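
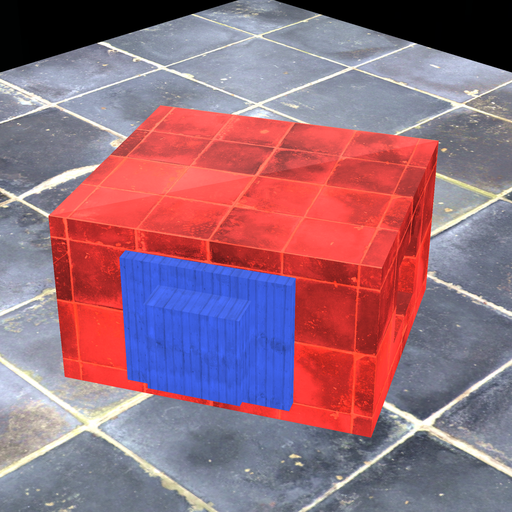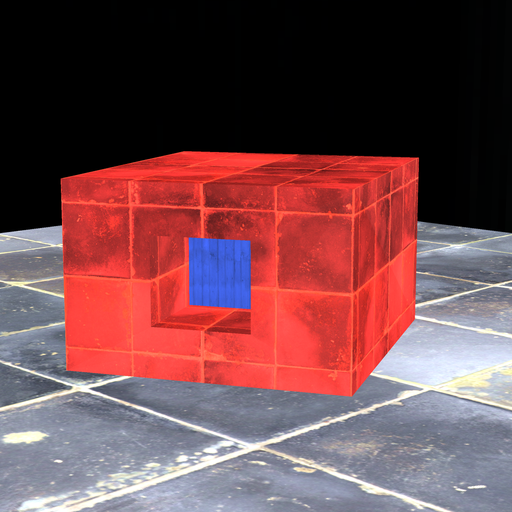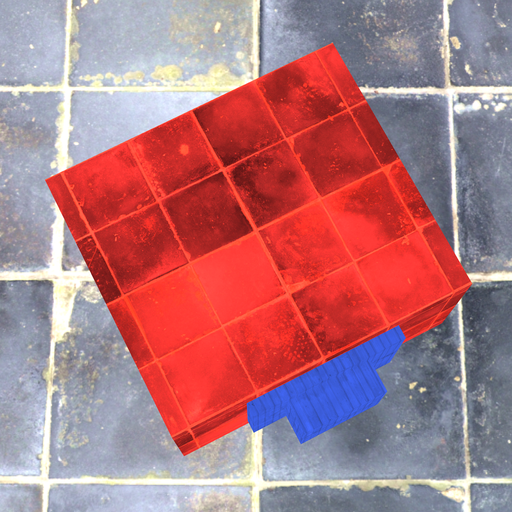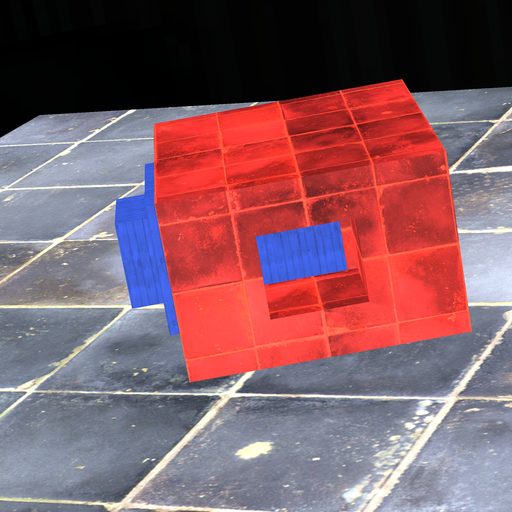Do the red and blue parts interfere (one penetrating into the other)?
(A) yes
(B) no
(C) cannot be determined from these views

(A) yes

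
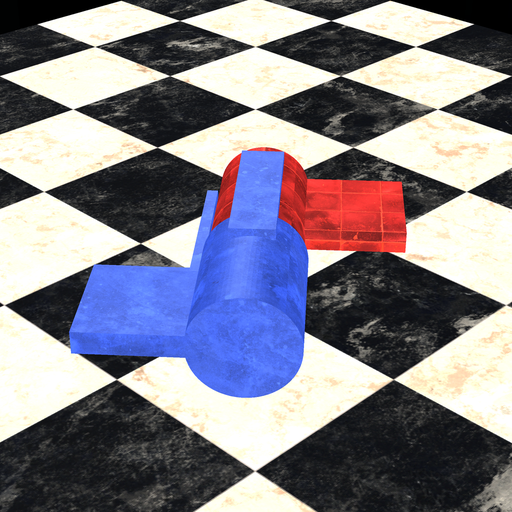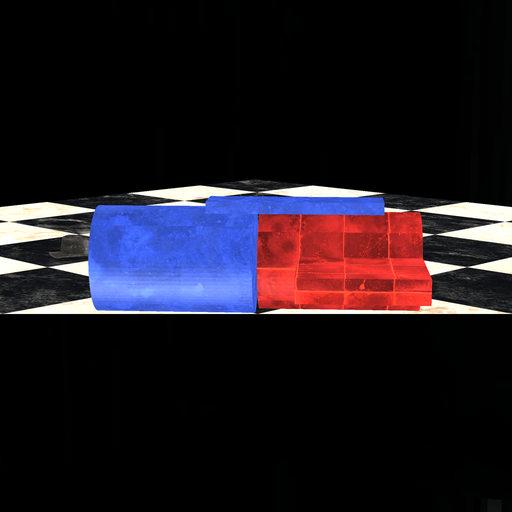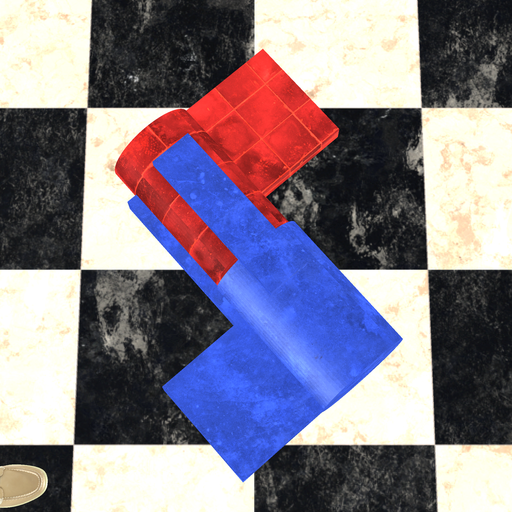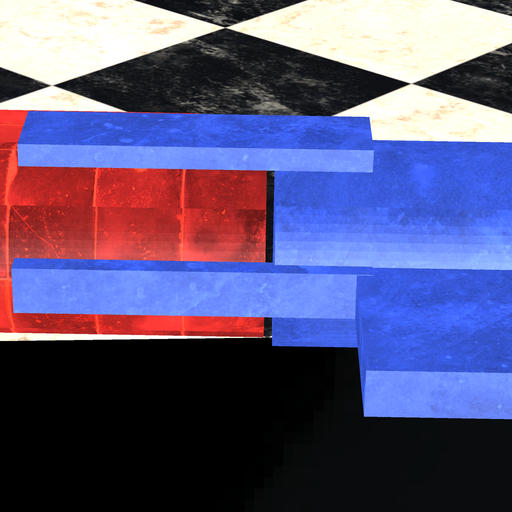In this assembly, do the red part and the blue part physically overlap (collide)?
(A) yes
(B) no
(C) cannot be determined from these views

(B) no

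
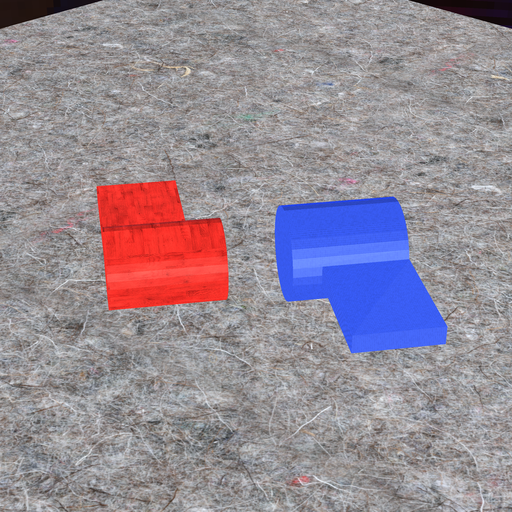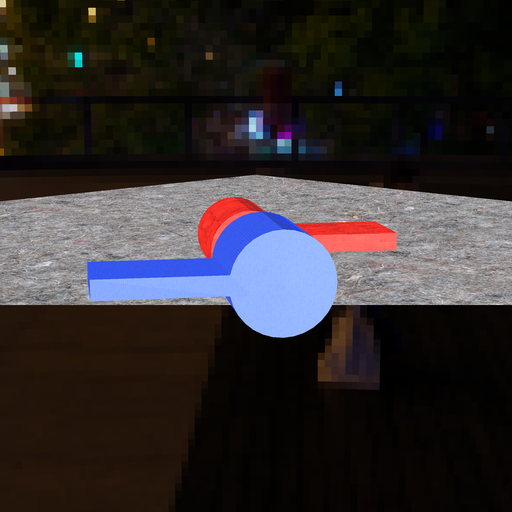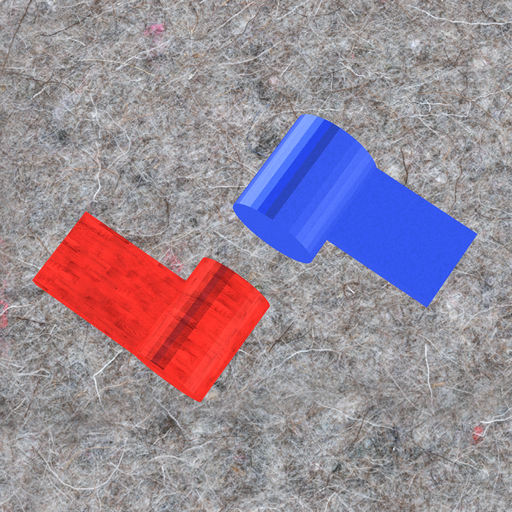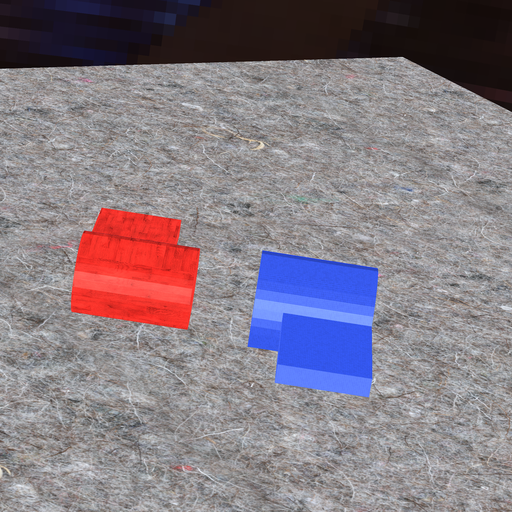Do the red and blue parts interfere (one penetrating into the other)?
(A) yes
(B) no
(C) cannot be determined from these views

(B) no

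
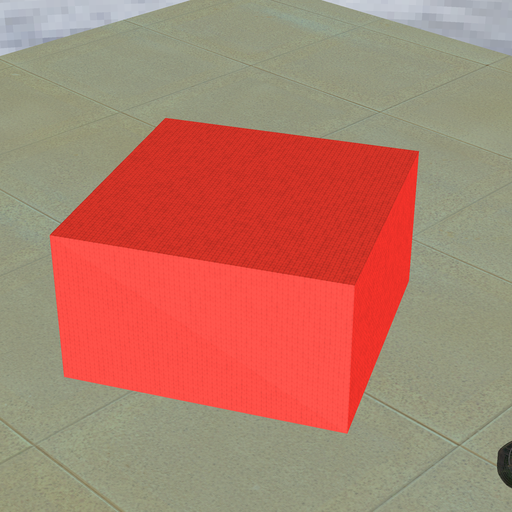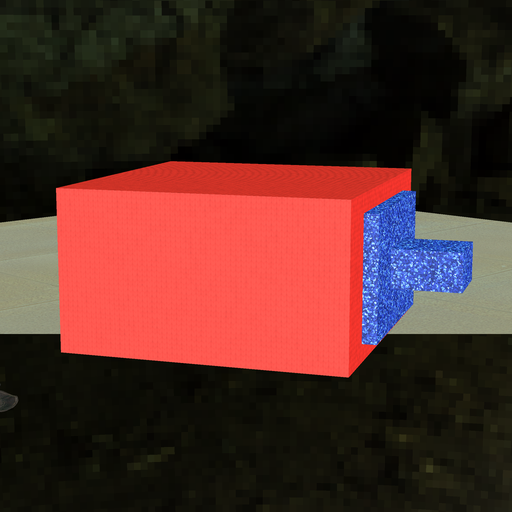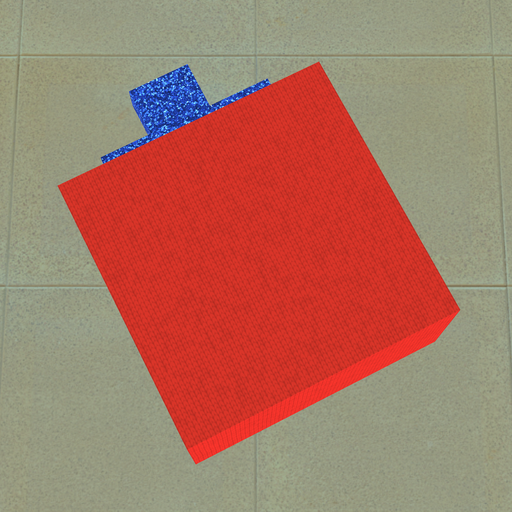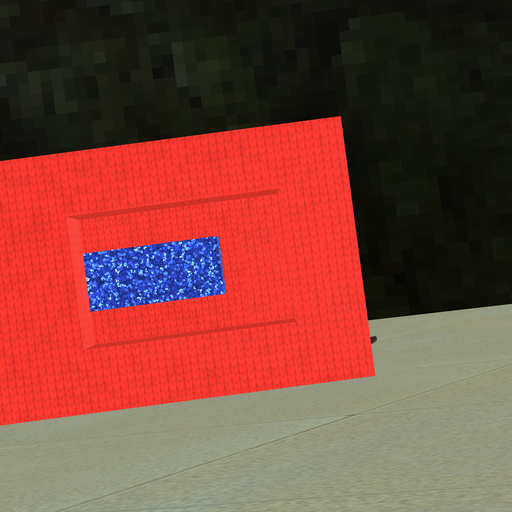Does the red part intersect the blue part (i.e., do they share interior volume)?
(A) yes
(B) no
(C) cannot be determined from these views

(B) no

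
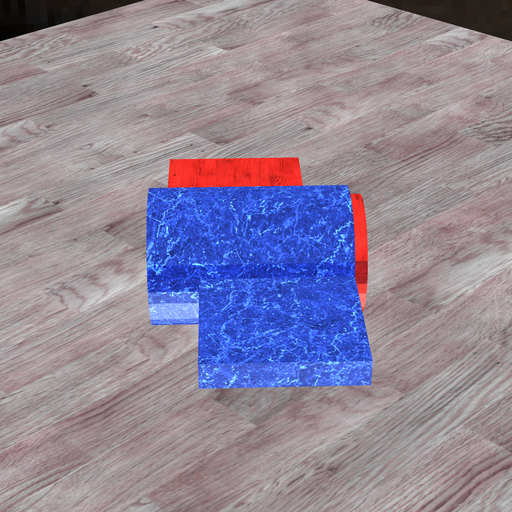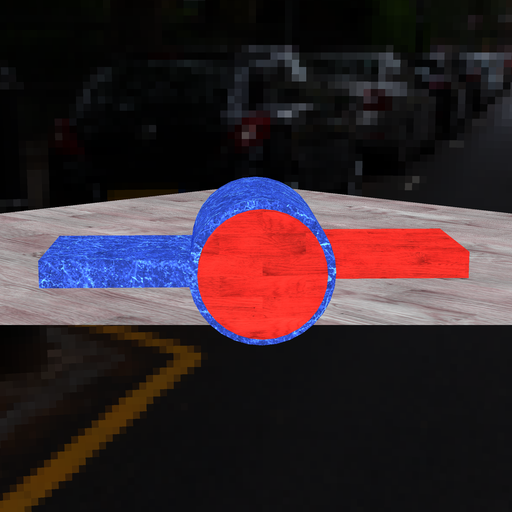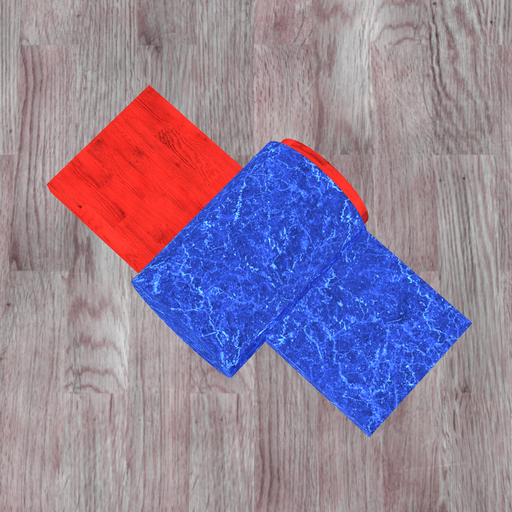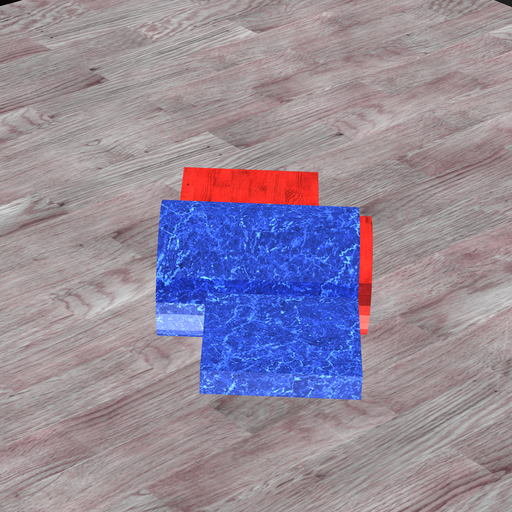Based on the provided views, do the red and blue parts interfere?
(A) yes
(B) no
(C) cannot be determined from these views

(A) yes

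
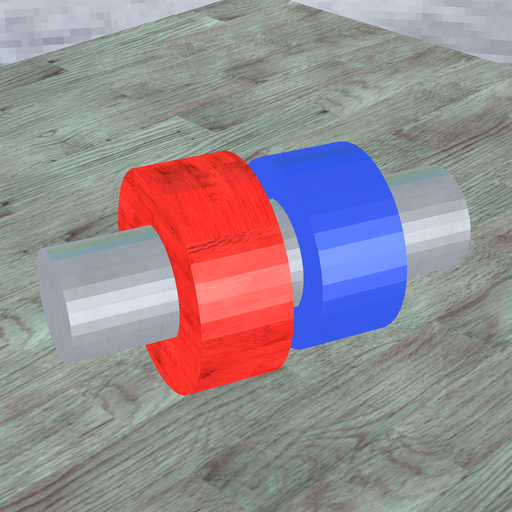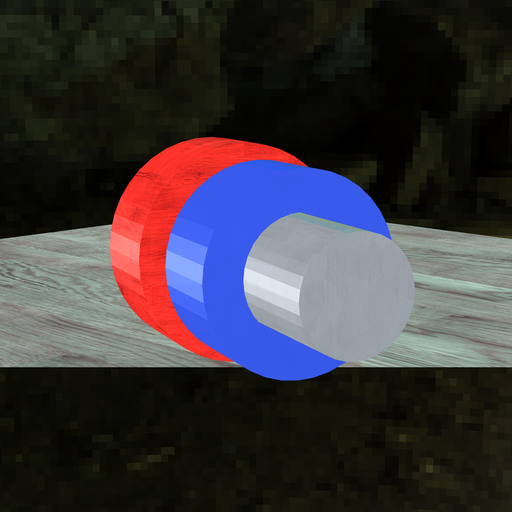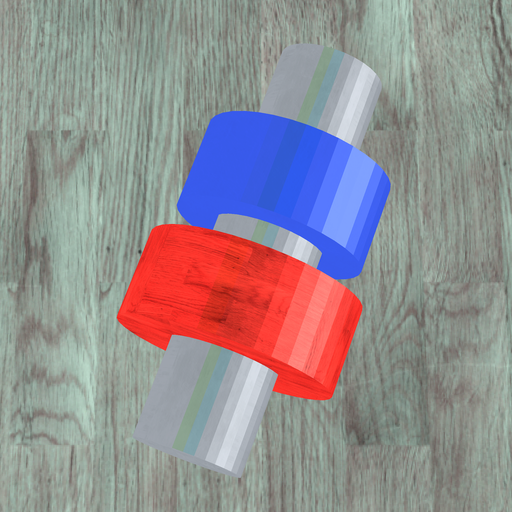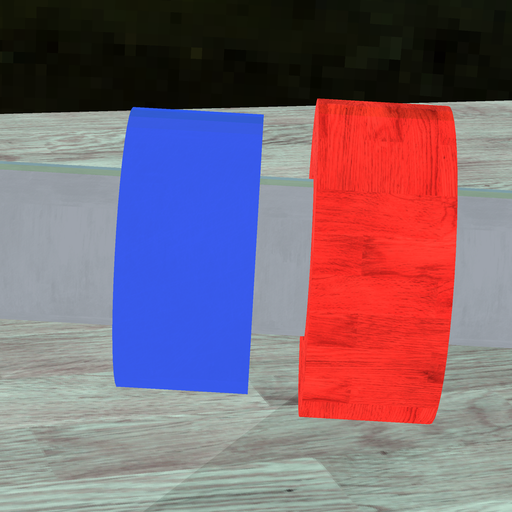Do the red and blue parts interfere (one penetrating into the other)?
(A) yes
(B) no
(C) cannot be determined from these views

(B) no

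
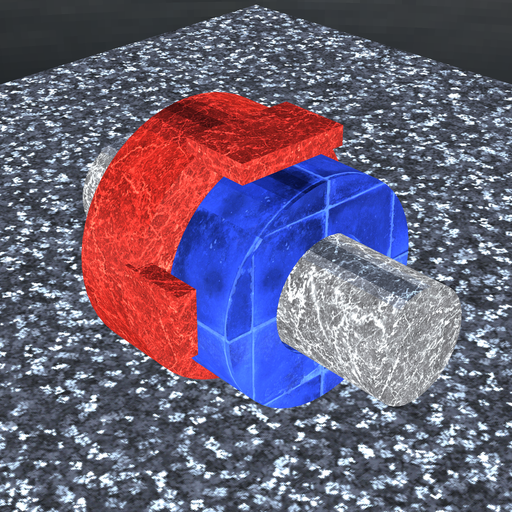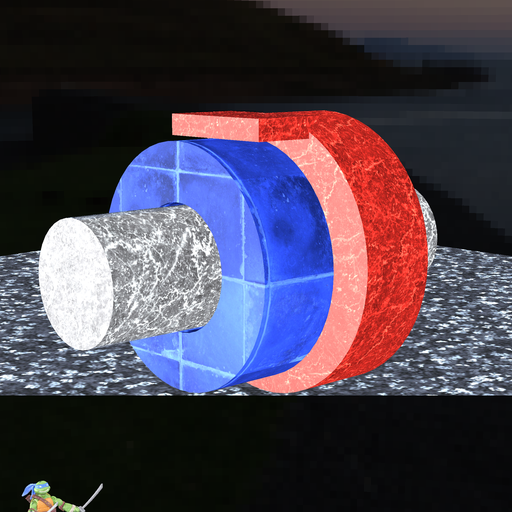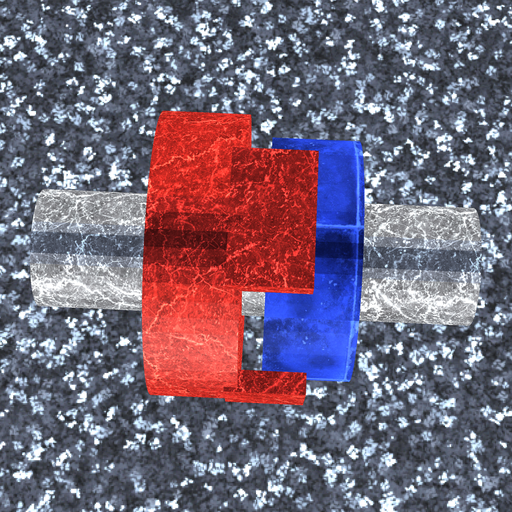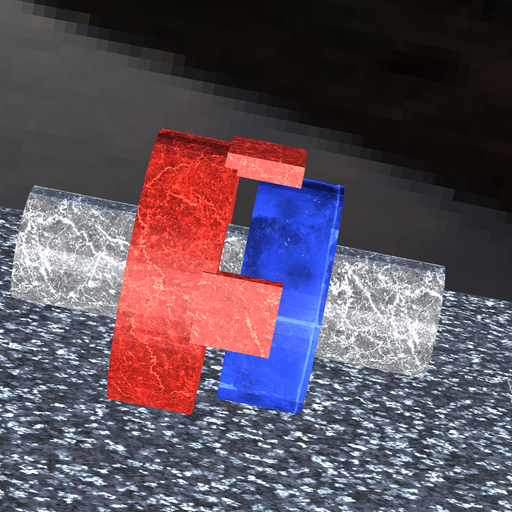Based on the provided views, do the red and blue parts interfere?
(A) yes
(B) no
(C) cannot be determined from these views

(B) no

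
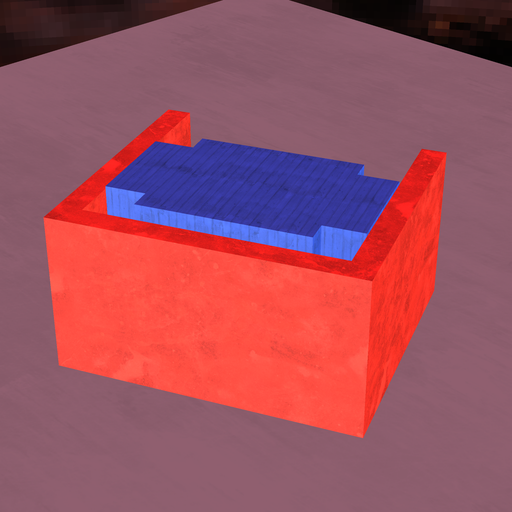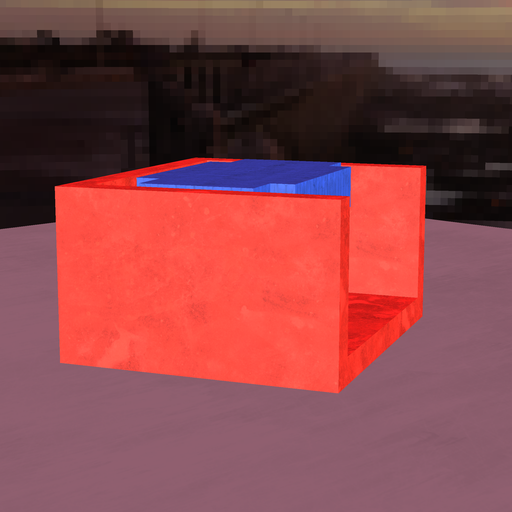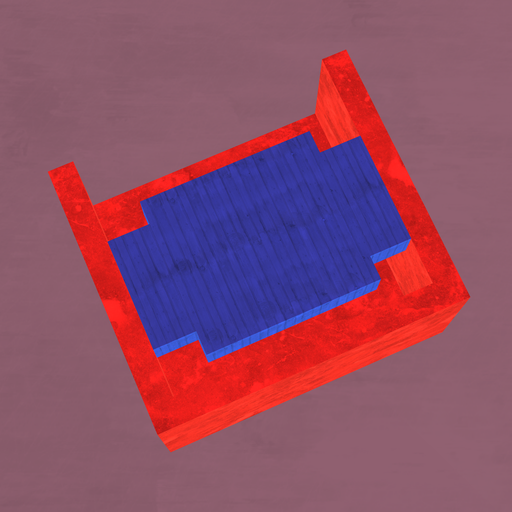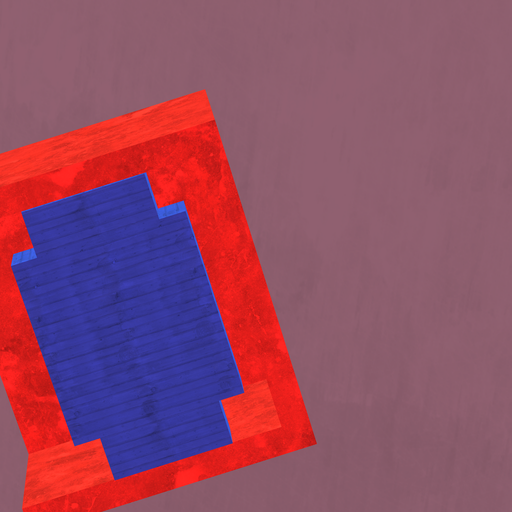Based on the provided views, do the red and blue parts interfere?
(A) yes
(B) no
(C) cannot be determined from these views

(B) no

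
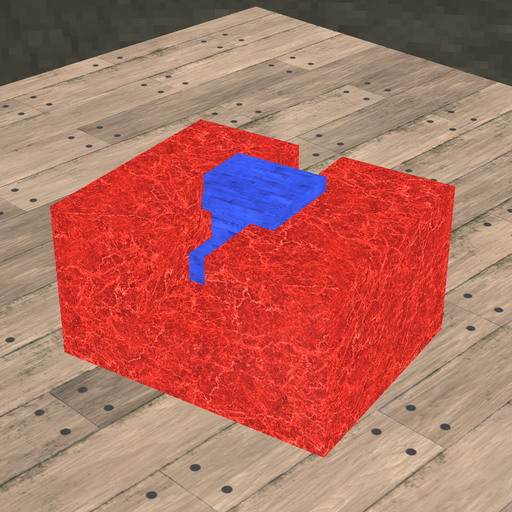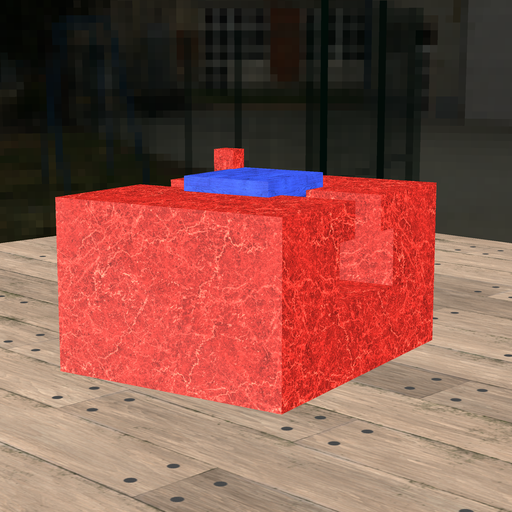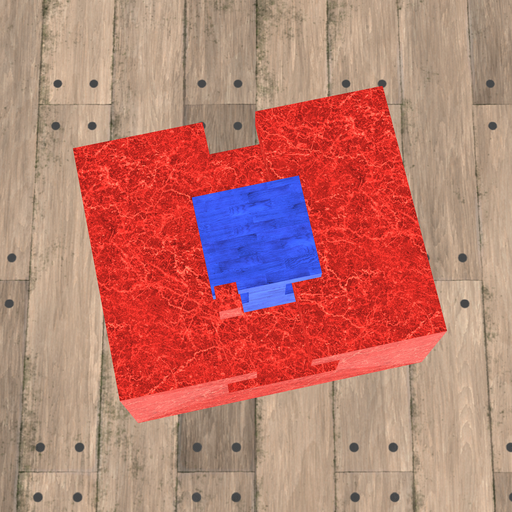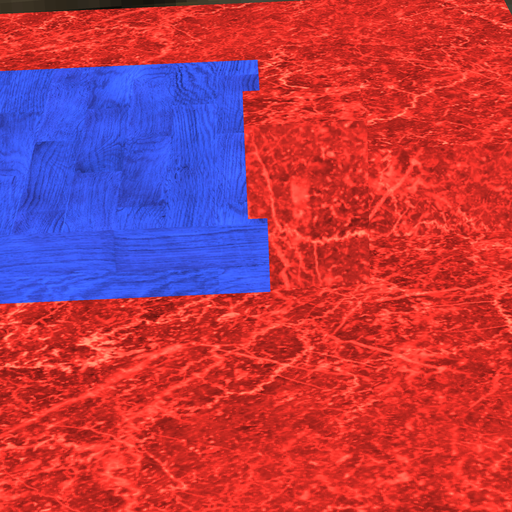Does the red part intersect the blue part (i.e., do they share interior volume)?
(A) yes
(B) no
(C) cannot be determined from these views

(A) yes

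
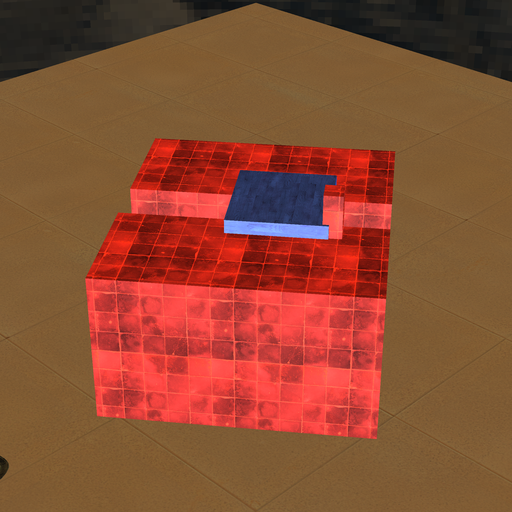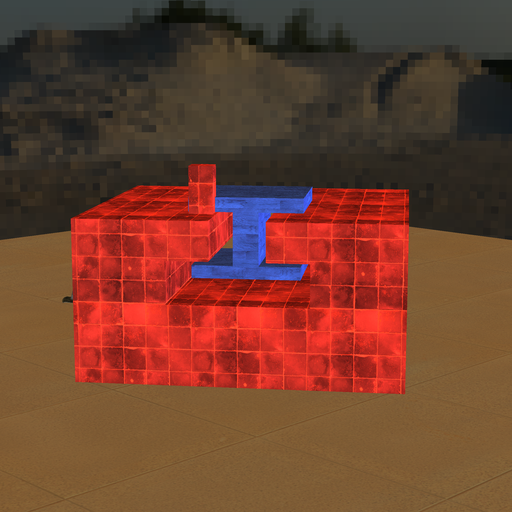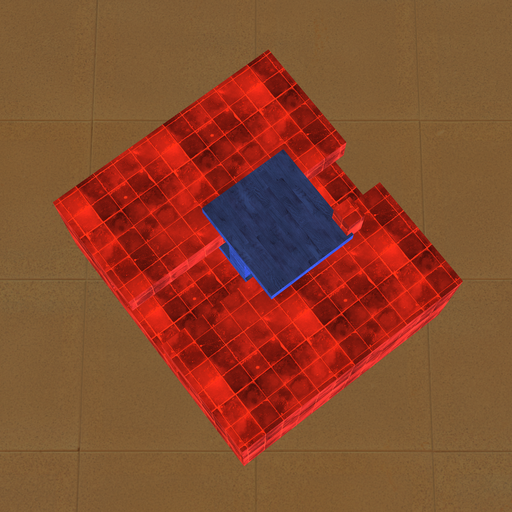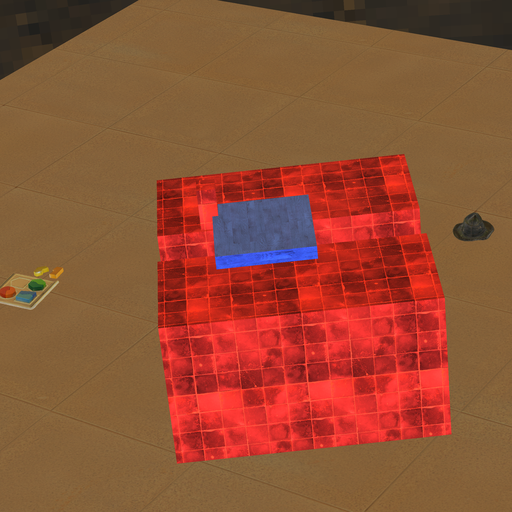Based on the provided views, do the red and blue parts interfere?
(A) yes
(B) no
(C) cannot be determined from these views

(A) yes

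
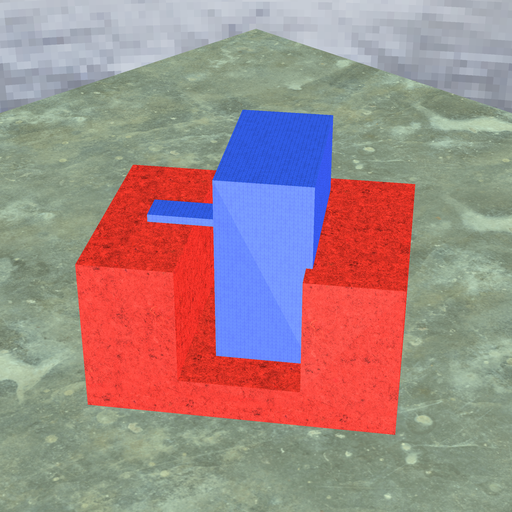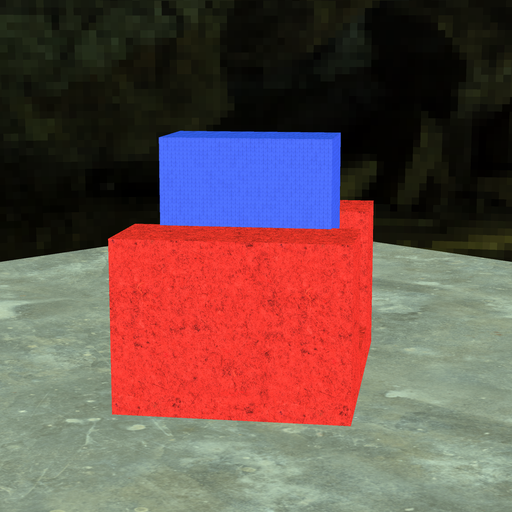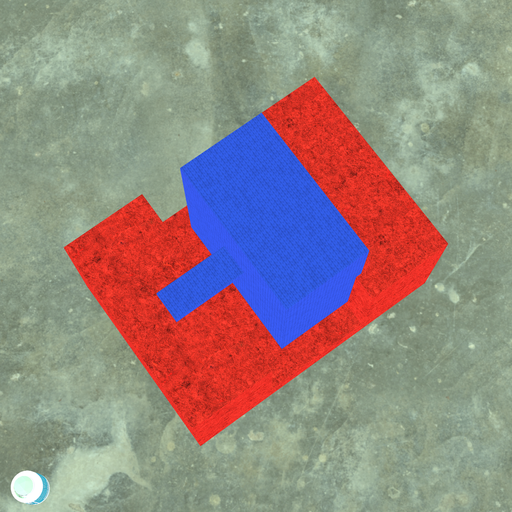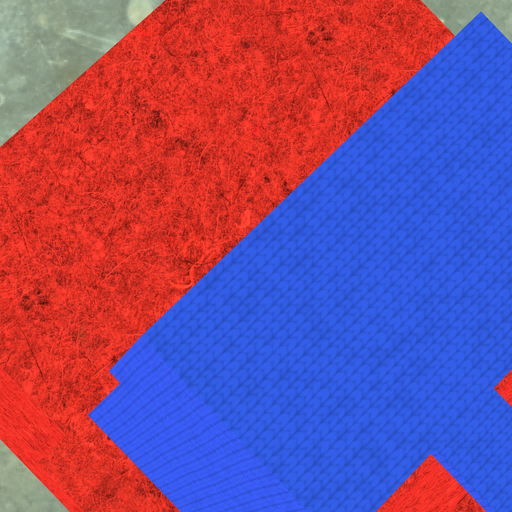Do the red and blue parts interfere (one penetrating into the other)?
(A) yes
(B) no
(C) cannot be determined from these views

(A) yes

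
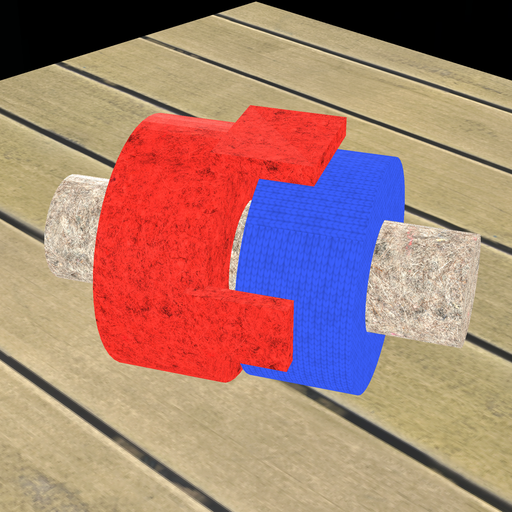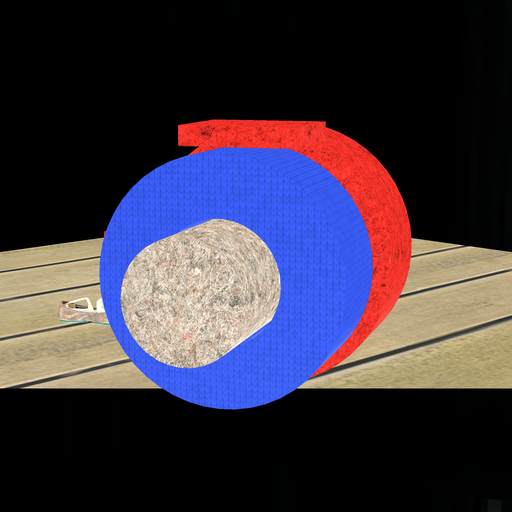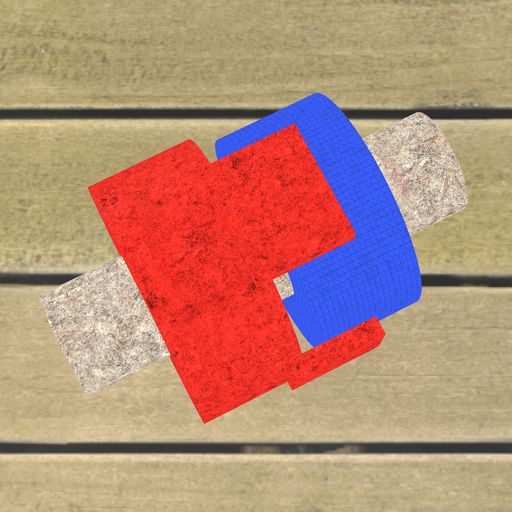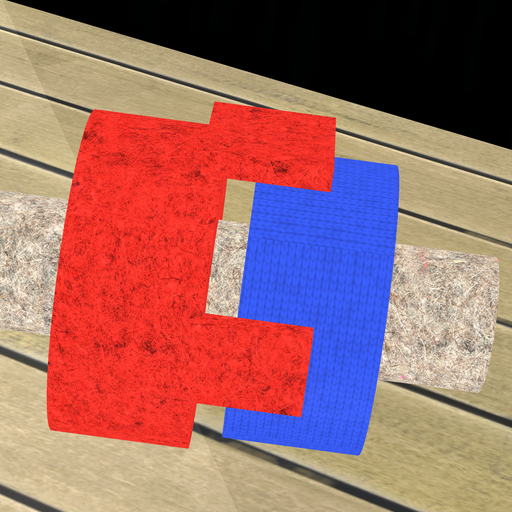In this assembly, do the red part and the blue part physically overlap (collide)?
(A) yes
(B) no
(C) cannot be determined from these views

(B) no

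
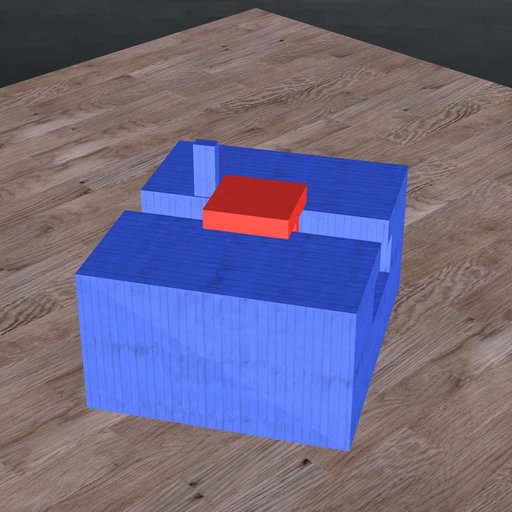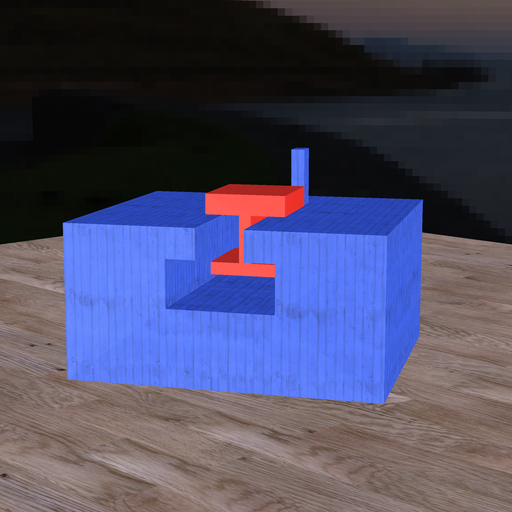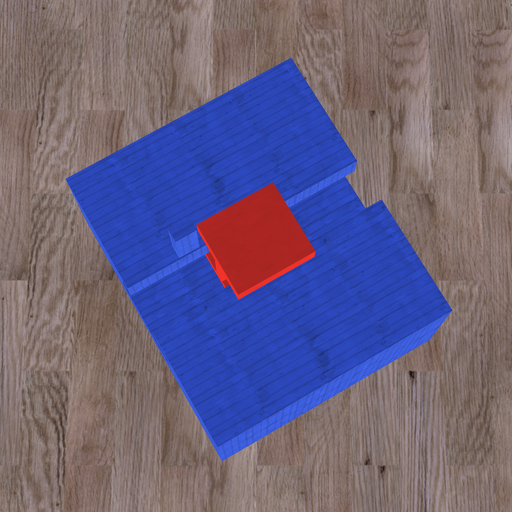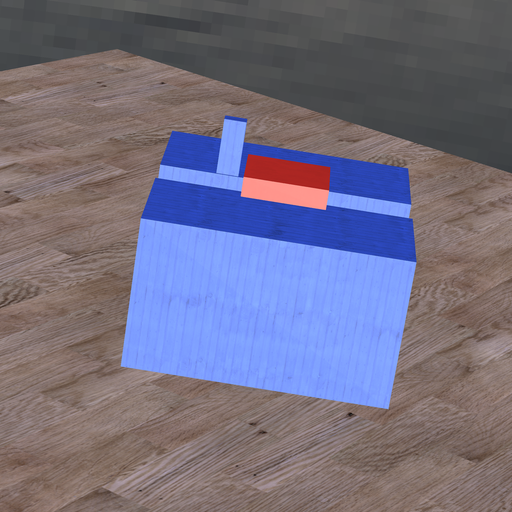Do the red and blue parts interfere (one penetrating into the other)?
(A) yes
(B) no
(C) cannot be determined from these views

(B) no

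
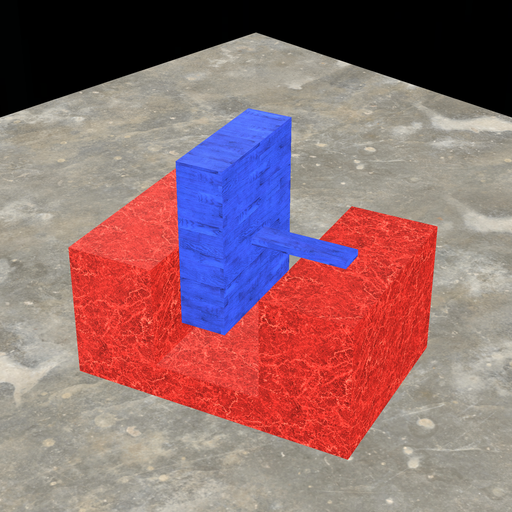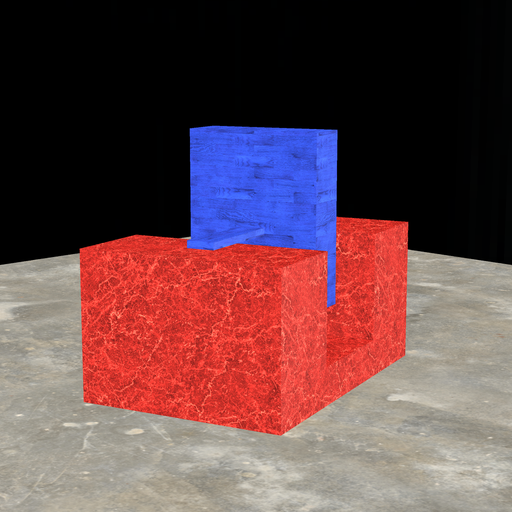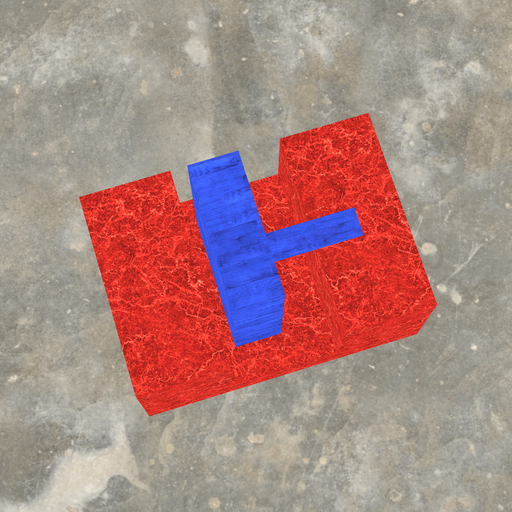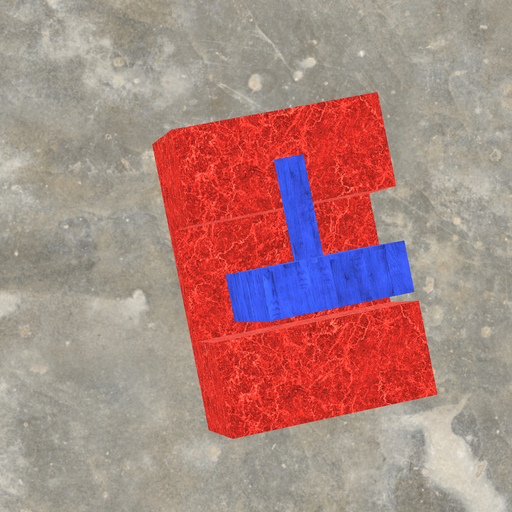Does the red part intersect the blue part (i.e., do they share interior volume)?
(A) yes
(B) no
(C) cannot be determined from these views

(B) no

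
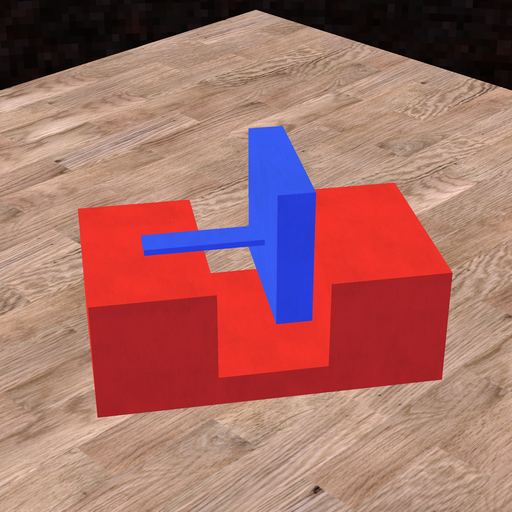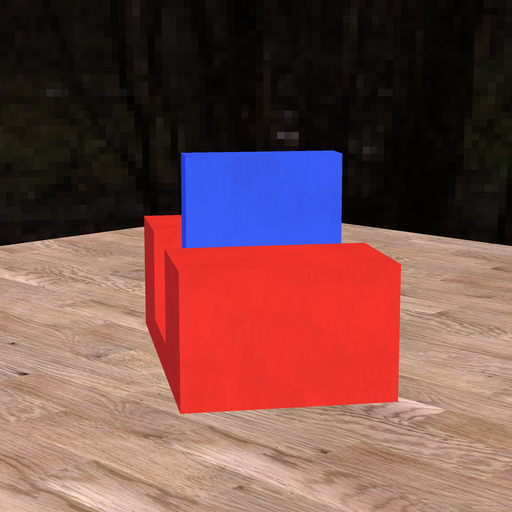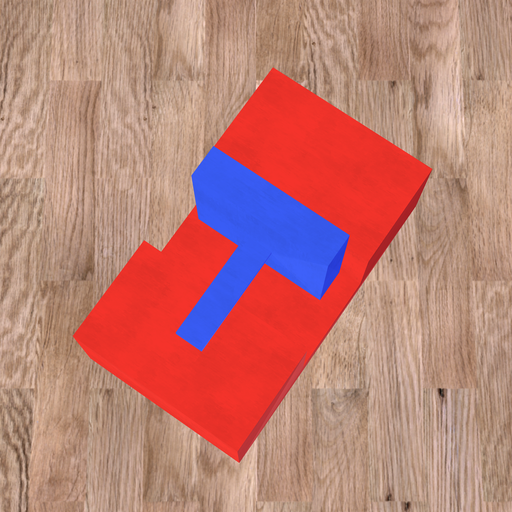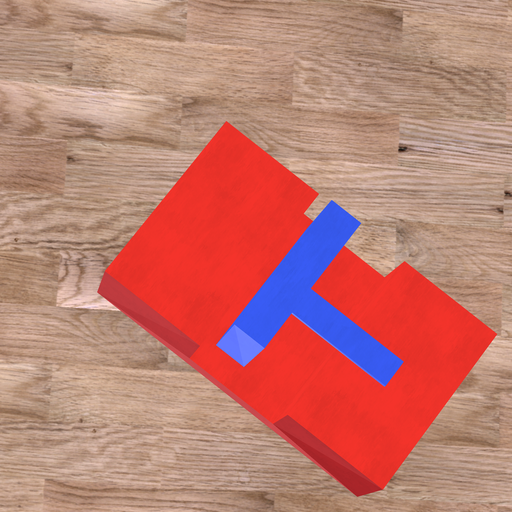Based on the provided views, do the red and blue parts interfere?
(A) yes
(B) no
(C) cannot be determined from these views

(B) no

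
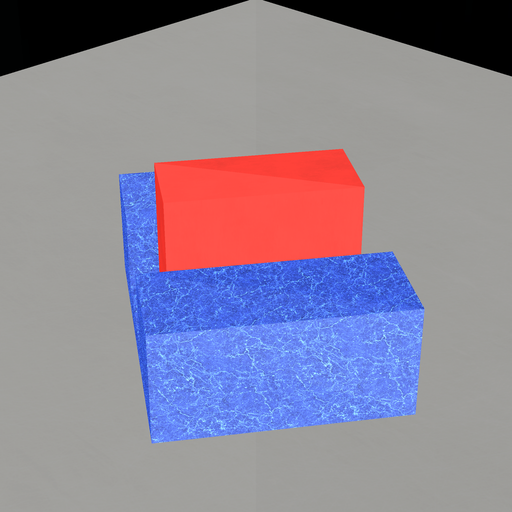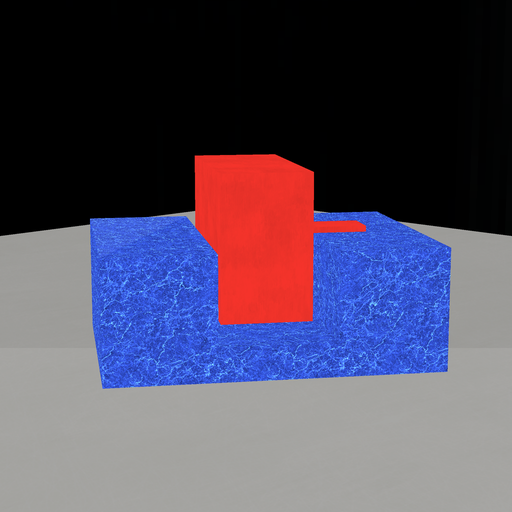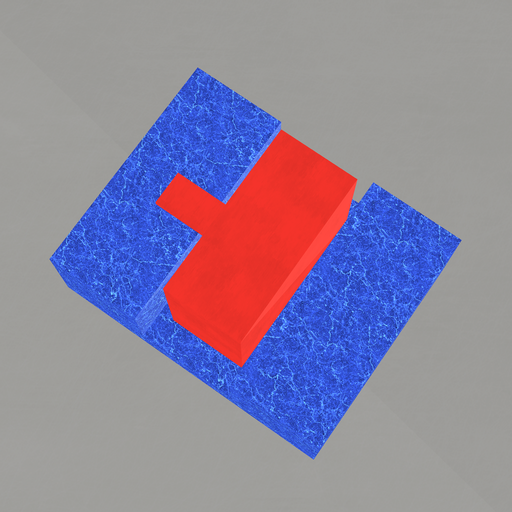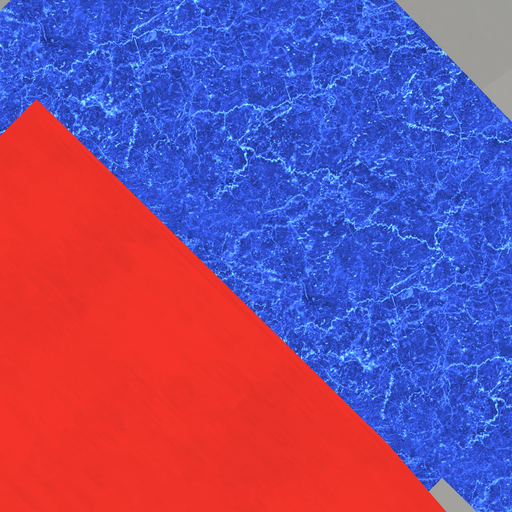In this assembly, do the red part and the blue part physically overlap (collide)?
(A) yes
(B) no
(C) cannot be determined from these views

(B) no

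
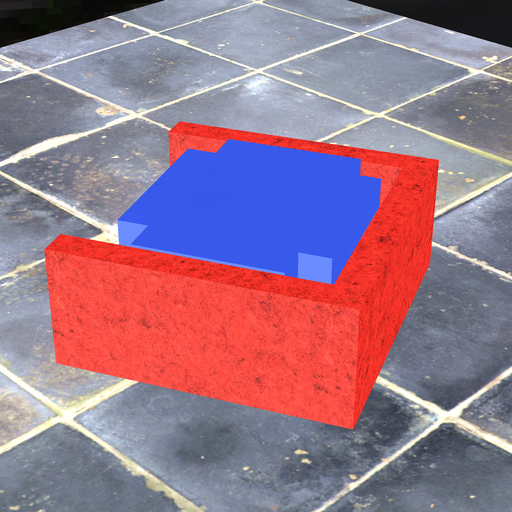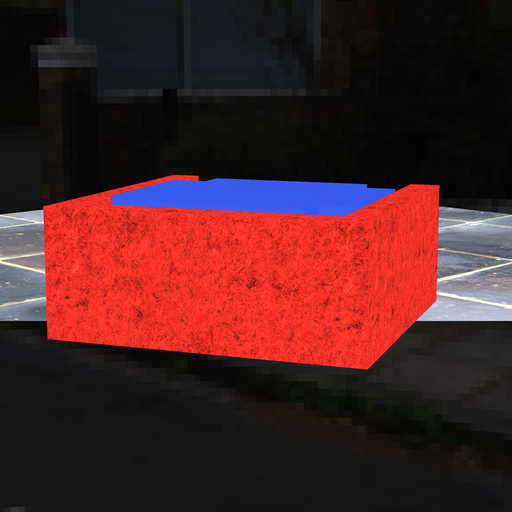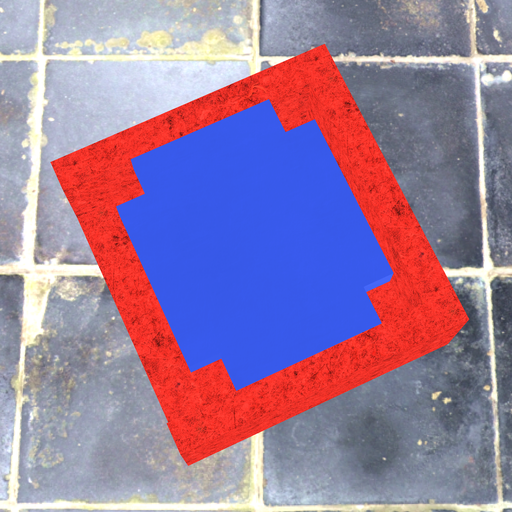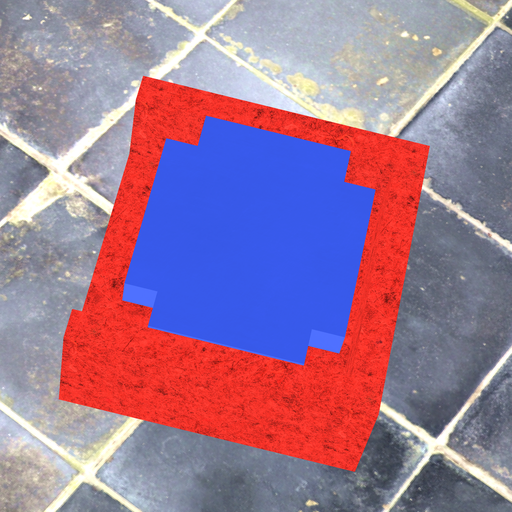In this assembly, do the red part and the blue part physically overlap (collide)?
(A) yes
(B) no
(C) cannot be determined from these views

(B) no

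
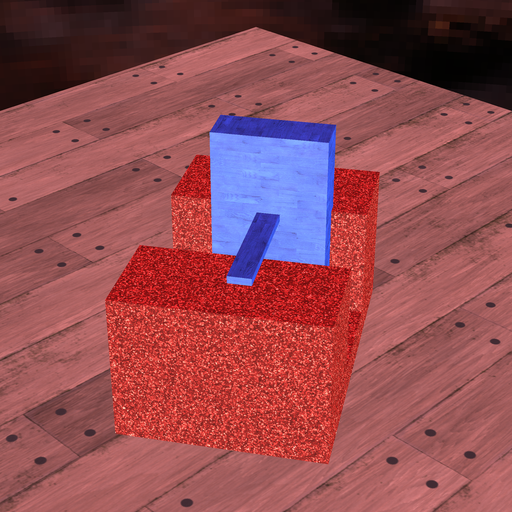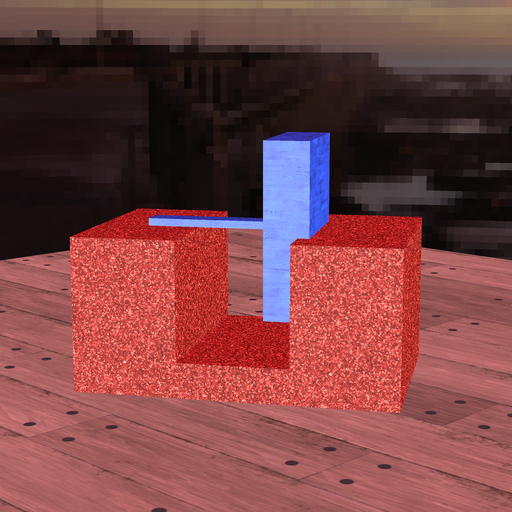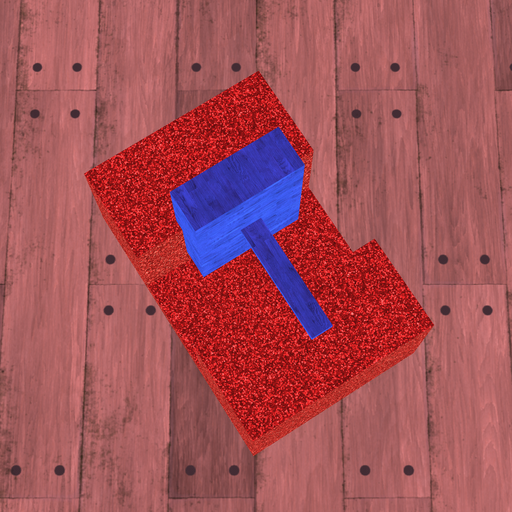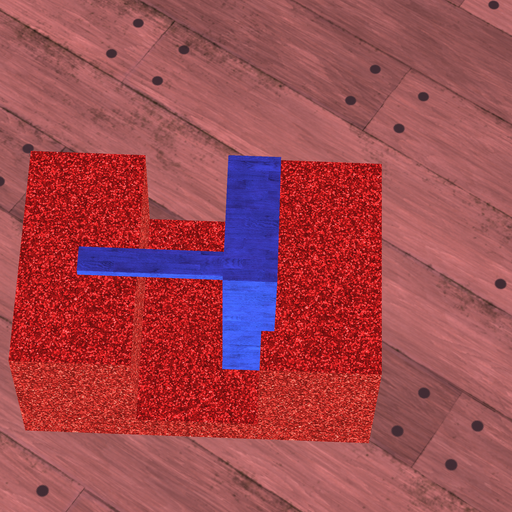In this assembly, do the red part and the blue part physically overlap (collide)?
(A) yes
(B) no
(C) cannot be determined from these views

(A) yes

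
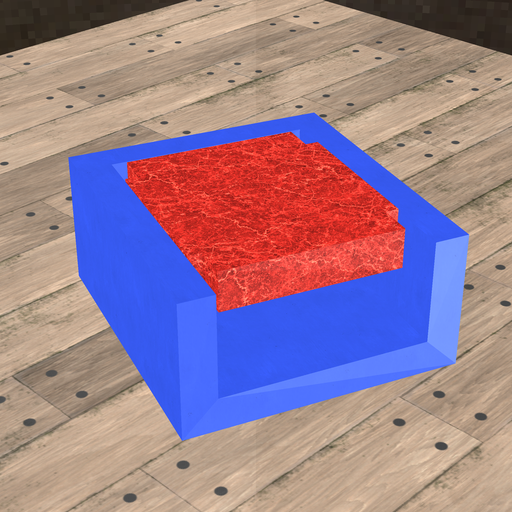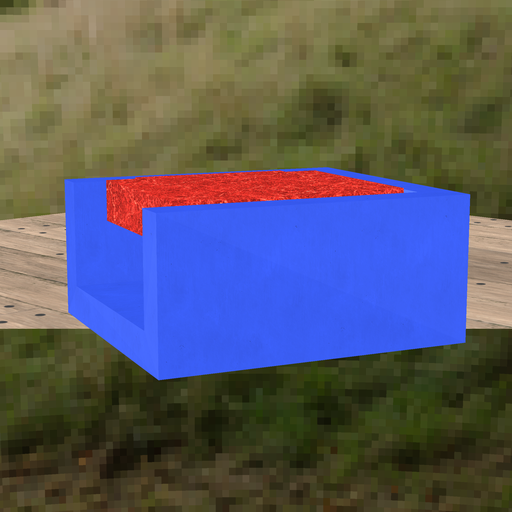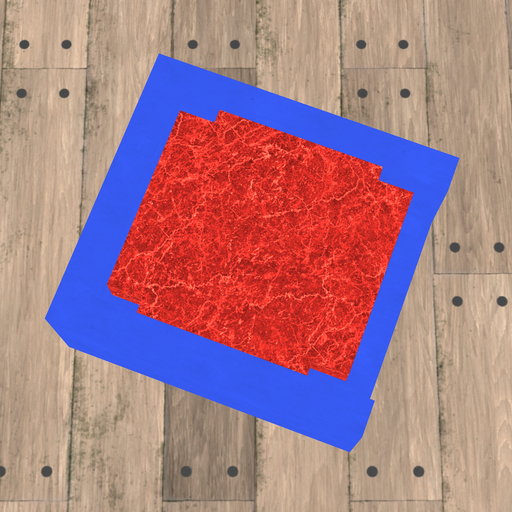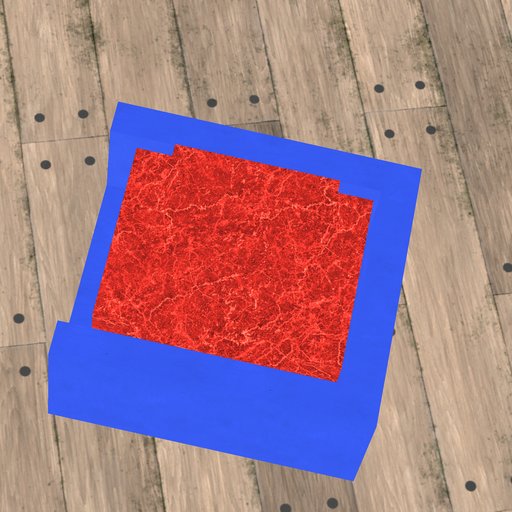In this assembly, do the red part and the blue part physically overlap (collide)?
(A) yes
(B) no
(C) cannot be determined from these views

(B) no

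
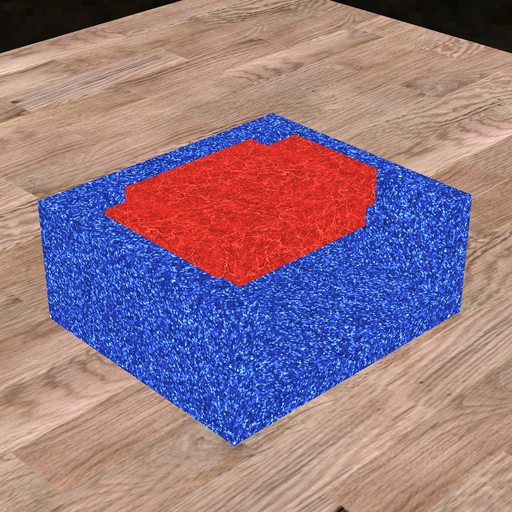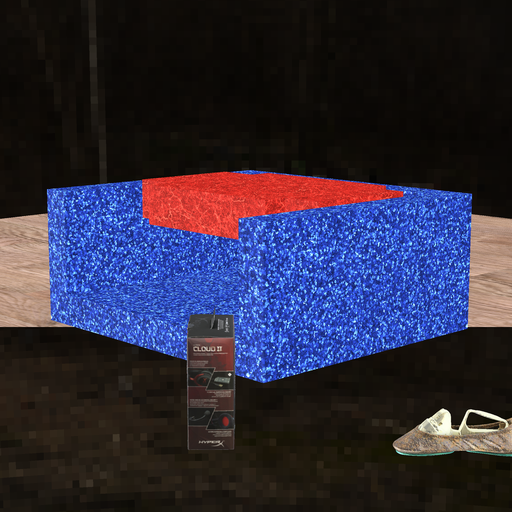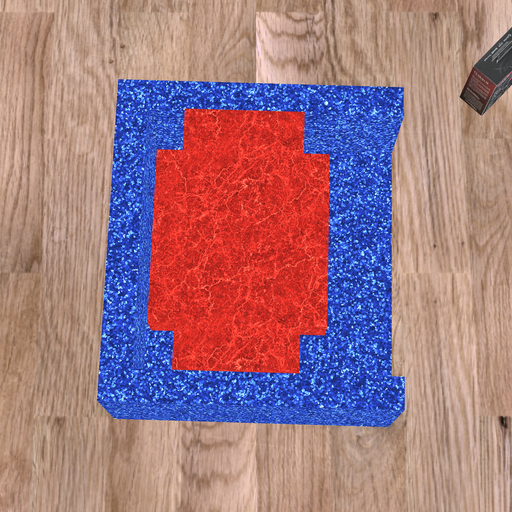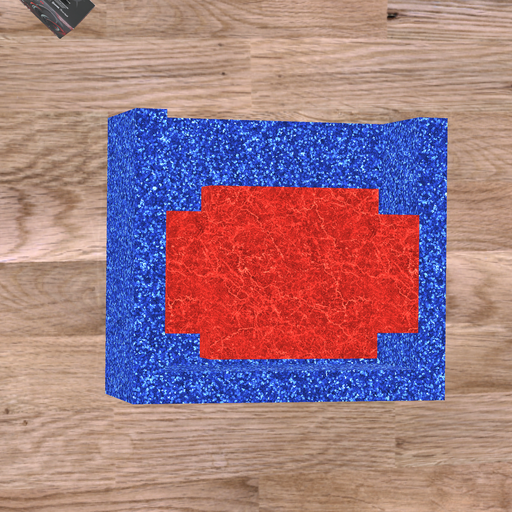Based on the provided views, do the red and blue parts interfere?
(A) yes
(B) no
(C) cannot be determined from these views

(B) no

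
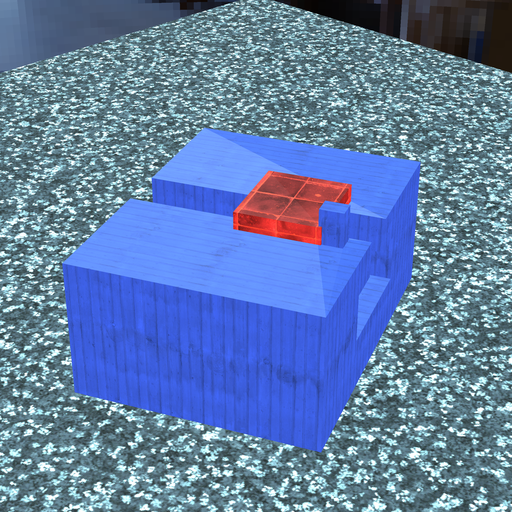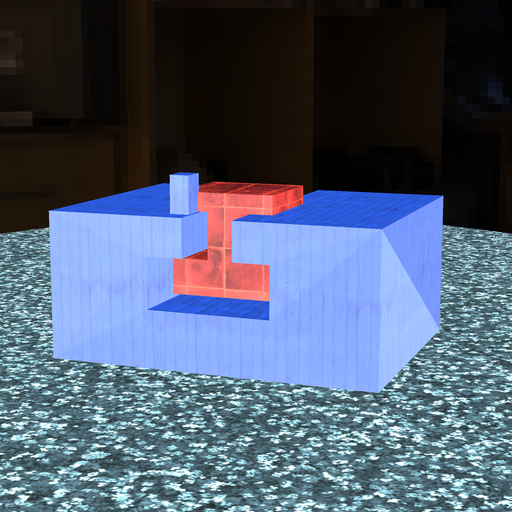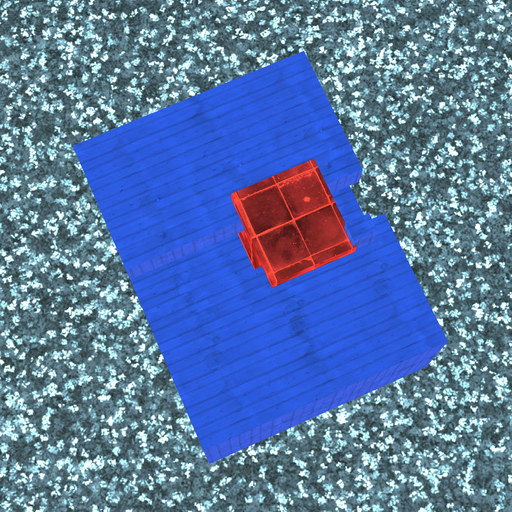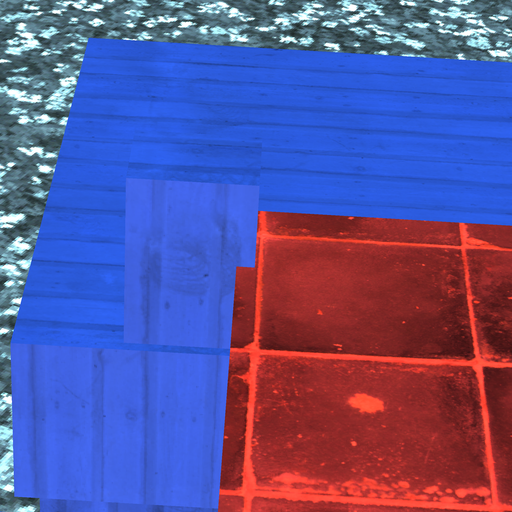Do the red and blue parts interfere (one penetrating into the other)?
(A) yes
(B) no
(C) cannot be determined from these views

(A) yes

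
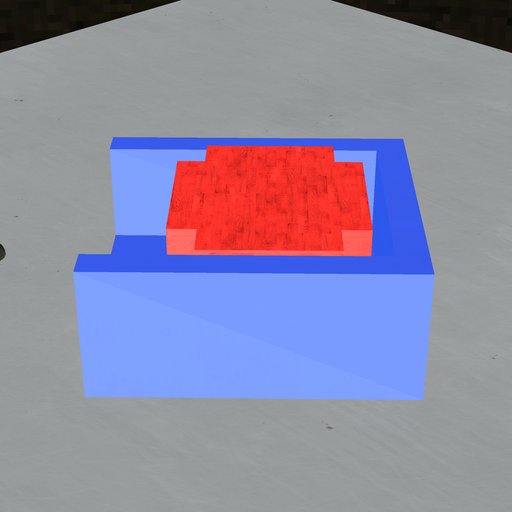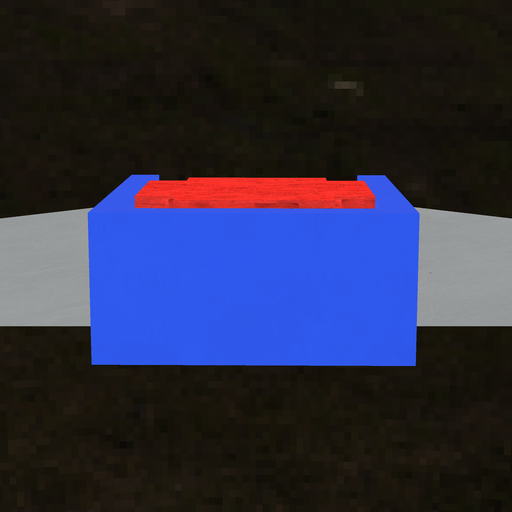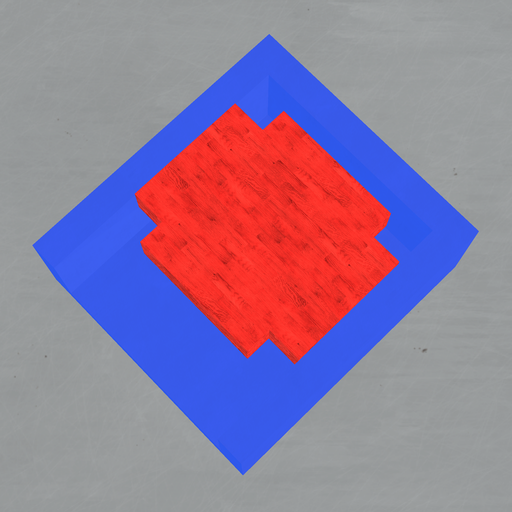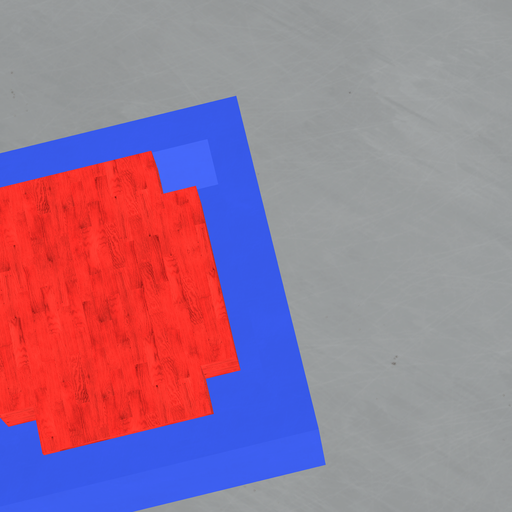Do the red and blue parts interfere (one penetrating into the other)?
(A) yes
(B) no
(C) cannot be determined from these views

(B) no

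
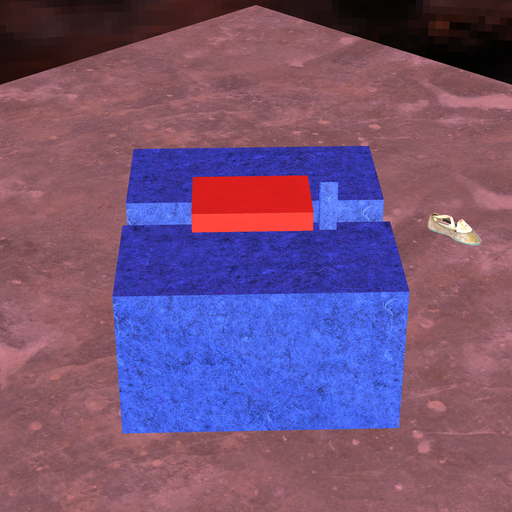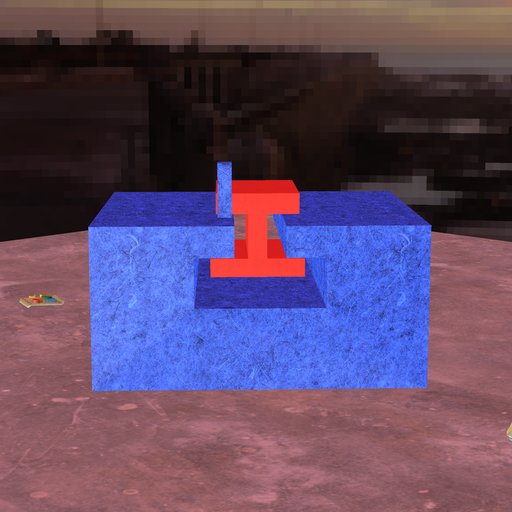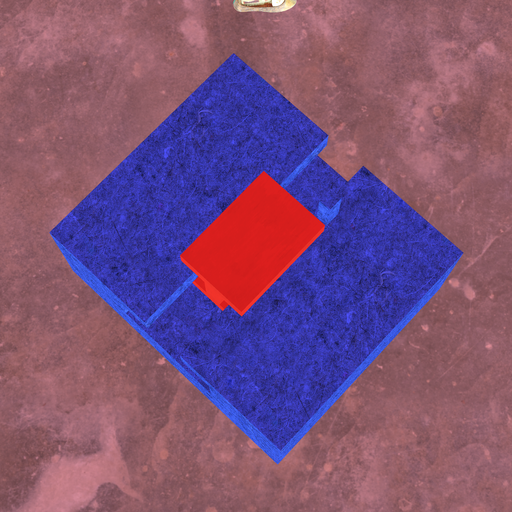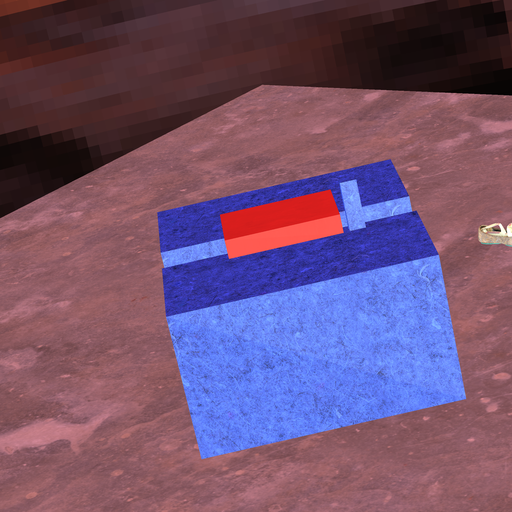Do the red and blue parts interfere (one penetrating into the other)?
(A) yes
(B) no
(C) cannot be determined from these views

(B) no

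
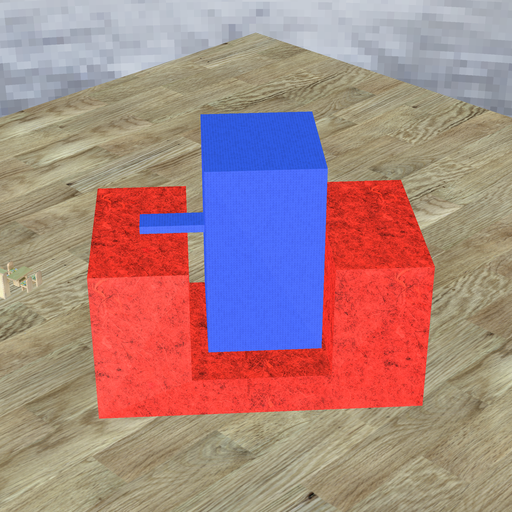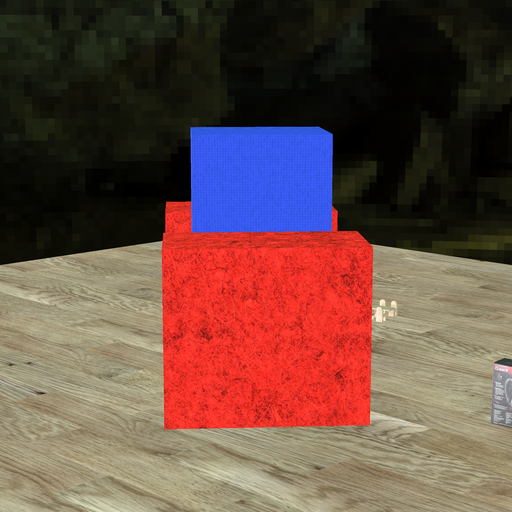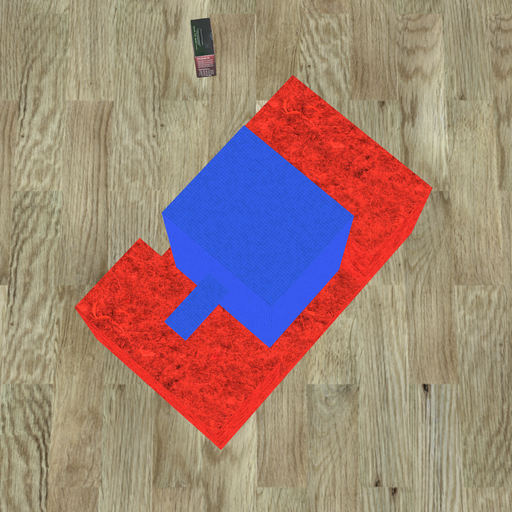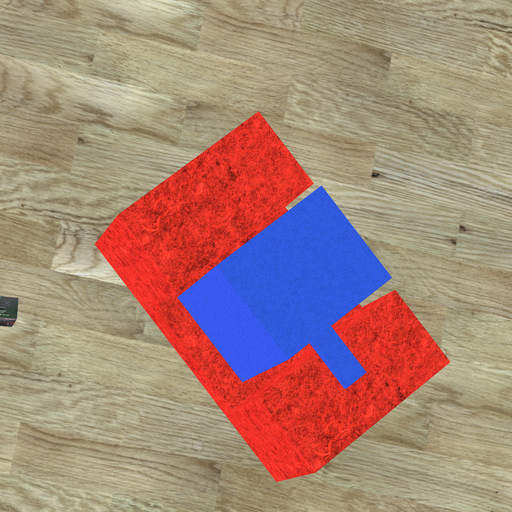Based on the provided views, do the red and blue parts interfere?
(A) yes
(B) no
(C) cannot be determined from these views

(B) no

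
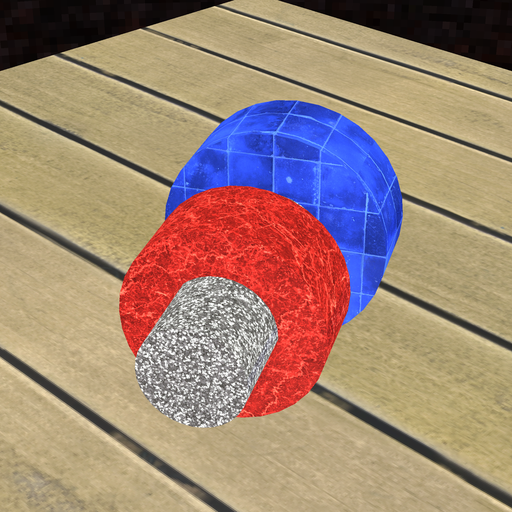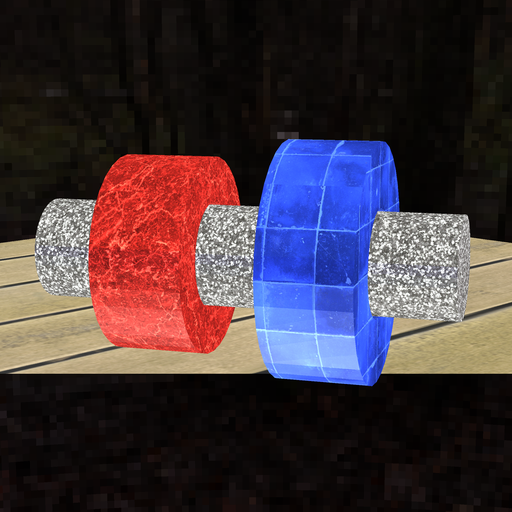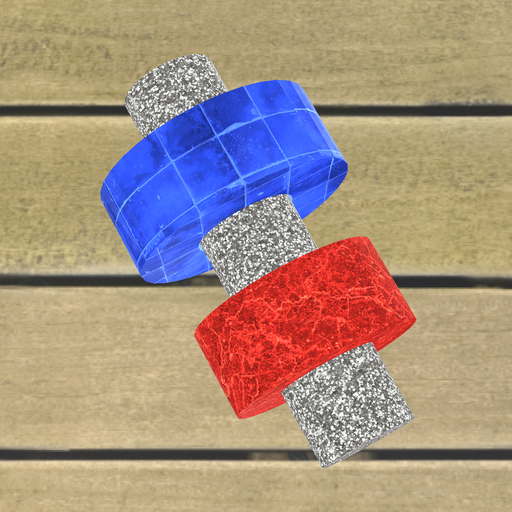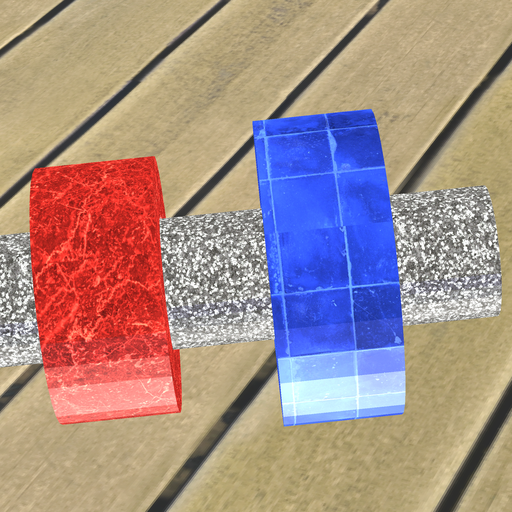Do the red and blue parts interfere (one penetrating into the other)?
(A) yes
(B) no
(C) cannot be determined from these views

(B) no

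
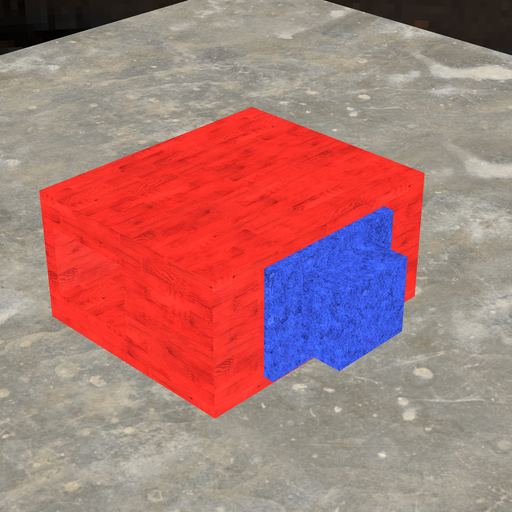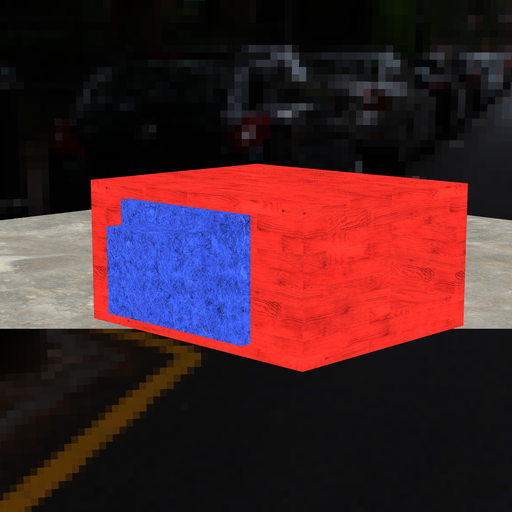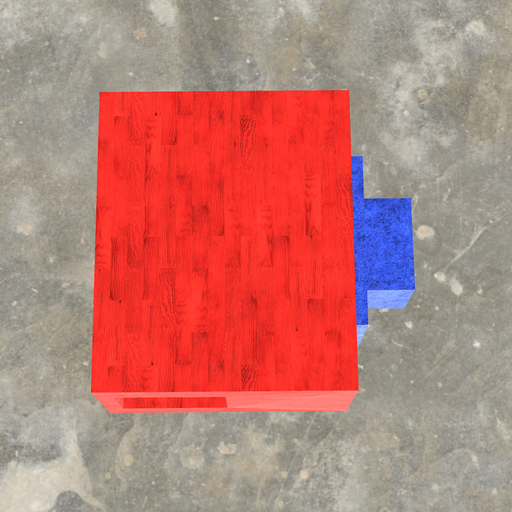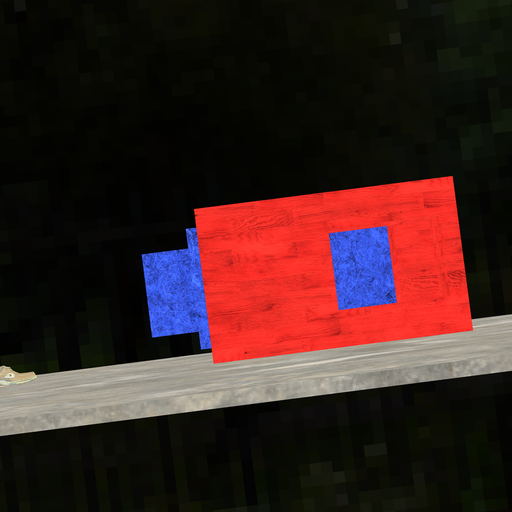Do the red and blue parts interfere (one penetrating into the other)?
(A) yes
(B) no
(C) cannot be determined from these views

(B) no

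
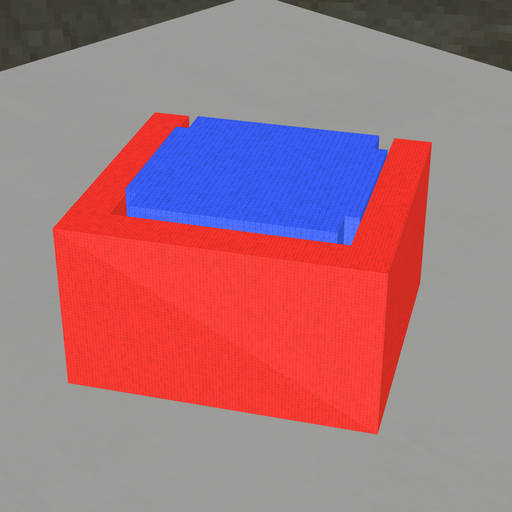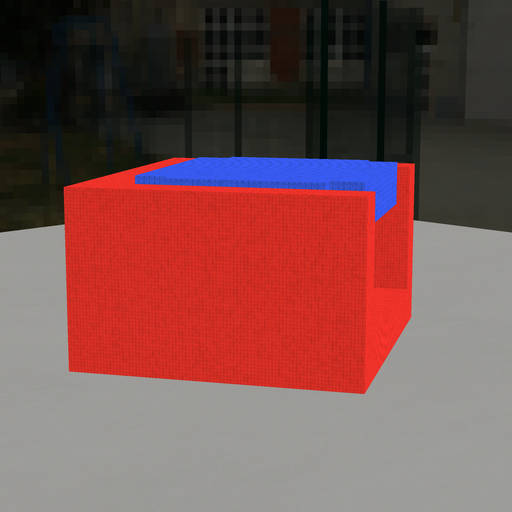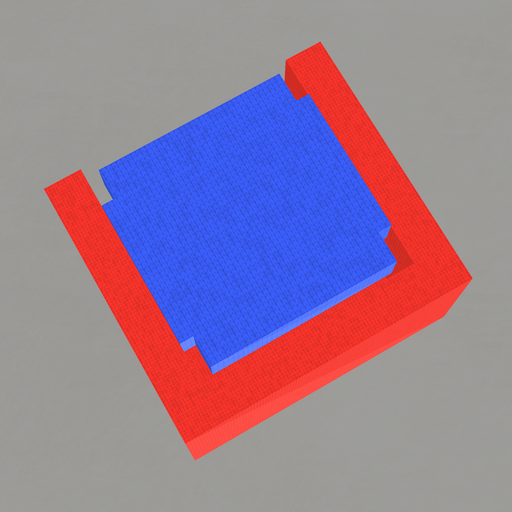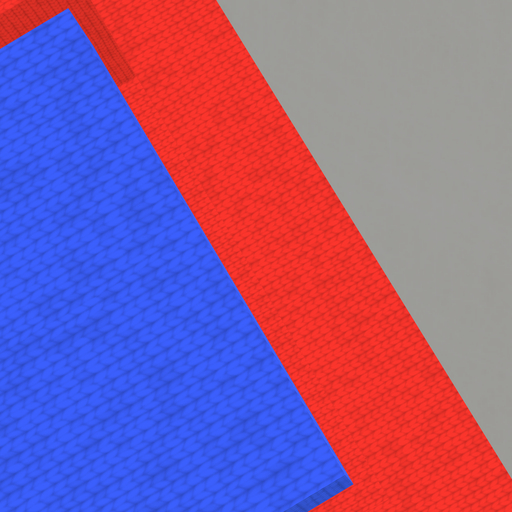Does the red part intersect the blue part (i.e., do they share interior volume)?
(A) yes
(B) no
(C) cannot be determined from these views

(B) no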